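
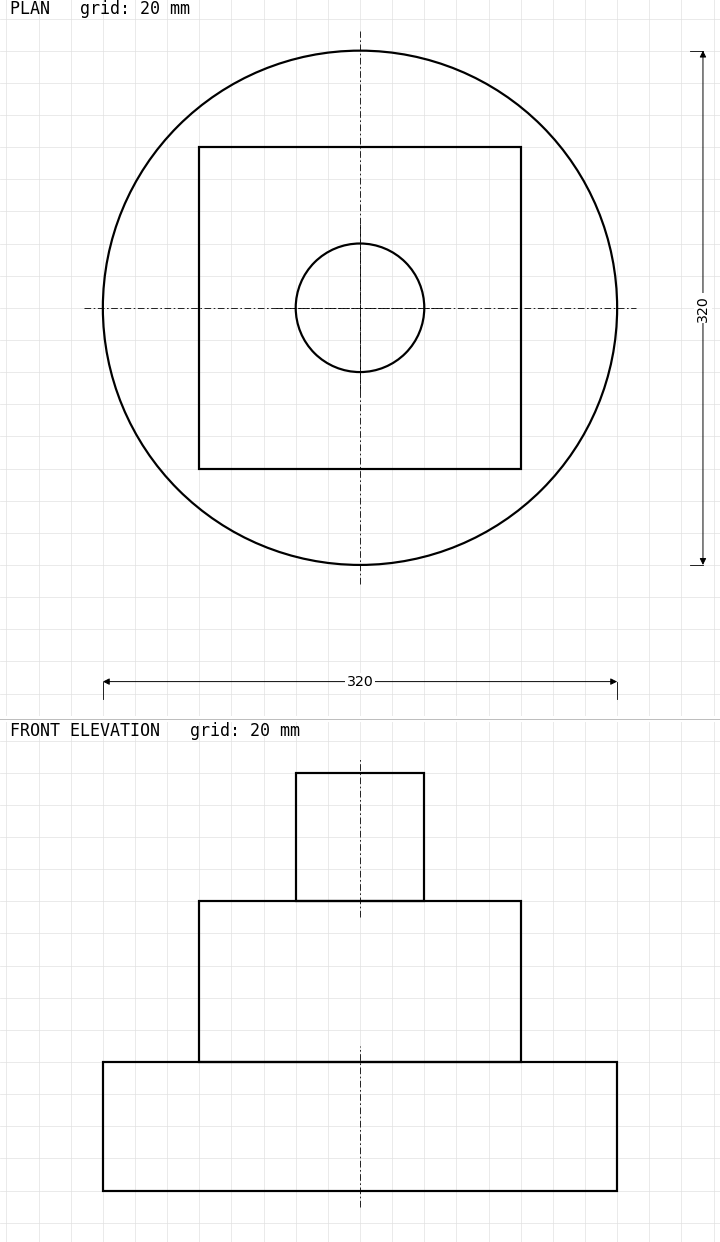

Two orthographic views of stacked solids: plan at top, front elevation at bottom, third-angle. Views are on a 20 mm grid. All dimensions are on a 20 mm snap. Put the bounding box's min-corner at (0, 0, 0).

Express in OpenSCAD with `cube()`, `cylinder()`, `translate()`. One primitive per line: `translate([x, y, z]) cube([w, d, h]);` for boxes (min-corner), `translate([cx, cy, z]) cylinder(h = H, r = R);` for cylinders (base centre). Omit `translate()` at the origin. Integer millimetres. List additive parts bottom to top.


translate([160, 160, 0]) cylinder(h = 80, r = 160);
translate([60, 60, 80]) cube([200, 200, 100]);
translate([160, 160, 180]) cylinder(h = 80, r = 40);


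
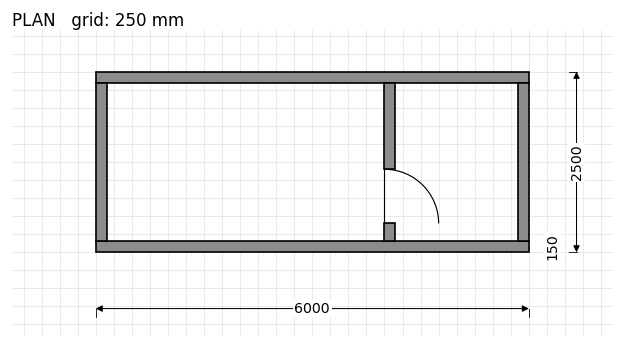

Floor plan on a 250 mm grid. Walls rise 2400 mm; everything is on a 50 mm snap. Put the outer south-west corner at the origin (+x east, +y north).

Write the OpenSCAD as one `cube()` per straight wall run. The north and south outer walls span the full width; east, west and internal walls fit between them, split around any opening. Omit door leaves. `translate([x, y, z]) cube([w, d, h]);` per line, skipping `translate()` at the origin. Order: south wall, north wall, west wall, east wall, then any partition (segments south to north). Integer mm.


cube([6000, 150, 2400]);
translate([0, 2350, 0]) cube([6000, 150, 2400]);
translate([0, 150, 0]) cube([150, 2200, 2400]);
translate([5850, 150, 0]) cube([150, 2200, 2400]);
translate([4000, 150, 0]) cube([150, 250, 2400]);
translate([4000, 1150, 0]) cube([150, 1200, 2400]);


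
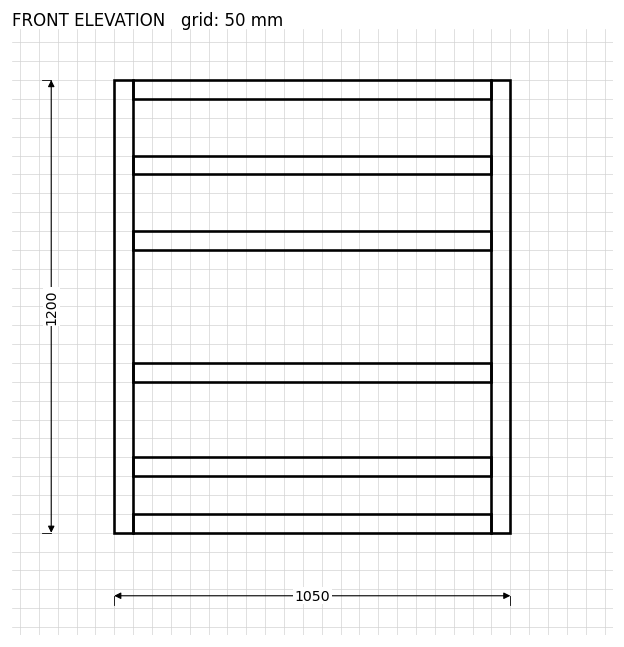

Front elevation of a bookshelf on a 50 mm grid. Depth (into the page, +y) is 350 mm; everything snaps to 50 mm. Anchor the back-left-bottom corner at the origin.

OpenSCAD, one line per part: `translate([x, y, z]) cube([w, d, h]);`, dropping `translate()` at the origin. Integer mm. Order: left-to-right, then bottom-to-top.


cube([50, 350, 1200]);
translate([50, 0, 0]) cube([950, 350, 50]);
translate([50, 0, 150]) cube([950, 350, 50]);
translate([50, 0, 400]) cube([950, 350, 50]);
translate([50, 0, 750]) cube([950, 350, 50]);
translate([50, 0, 950]) cube([950, 350, 50]);
translate([50, 0, 1150]) cube([950, 350, 50]);
translate([1000, 0, 0]) cube([50, 350, 1200]);


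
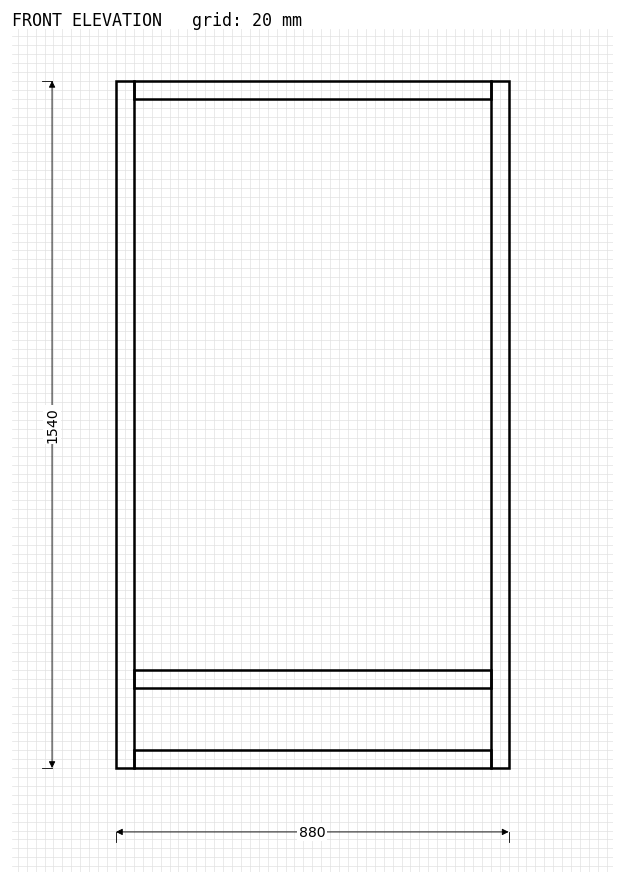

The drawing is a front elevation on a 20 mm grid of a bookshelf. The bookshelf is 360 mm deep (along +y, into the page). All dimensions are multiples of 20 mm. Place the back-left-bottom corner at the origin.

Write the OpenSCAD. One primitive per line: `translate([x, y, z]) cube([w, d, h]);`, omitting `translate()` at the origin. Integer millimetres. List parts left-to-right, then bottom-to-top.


cube([40, 360, 1540]);
translate([40, 0, 0]) cube([800, 360, 40]);
translate([40, 0, 180]) cube([800, 360, 40]);
translate([40, 0, 1500]) cube([800, 360, 40]);
translate([840, 0, 0]) cube([40, 360, 1540]);


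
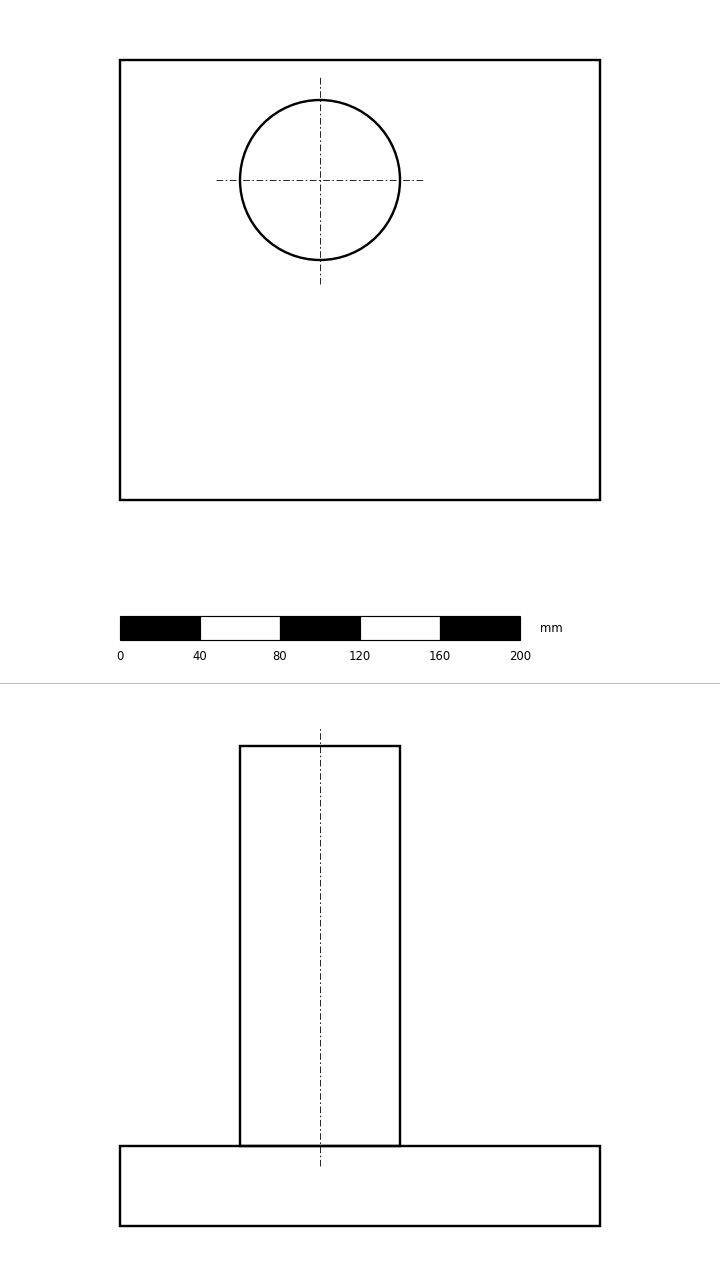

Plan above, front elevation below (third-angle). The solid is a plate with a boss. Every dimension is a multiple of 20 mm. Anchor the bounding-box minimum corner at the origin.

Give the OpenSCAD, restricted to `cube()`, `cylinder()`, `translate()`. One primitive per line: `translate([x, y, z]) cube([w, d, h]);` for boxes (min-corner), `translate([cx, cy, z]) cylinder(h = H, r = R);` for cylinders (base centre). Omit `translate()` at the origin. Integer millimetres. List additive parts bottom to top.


cube([240, 220, 40]);
translate([100, 160, 40]) cylinder(h = 200, r = 40);


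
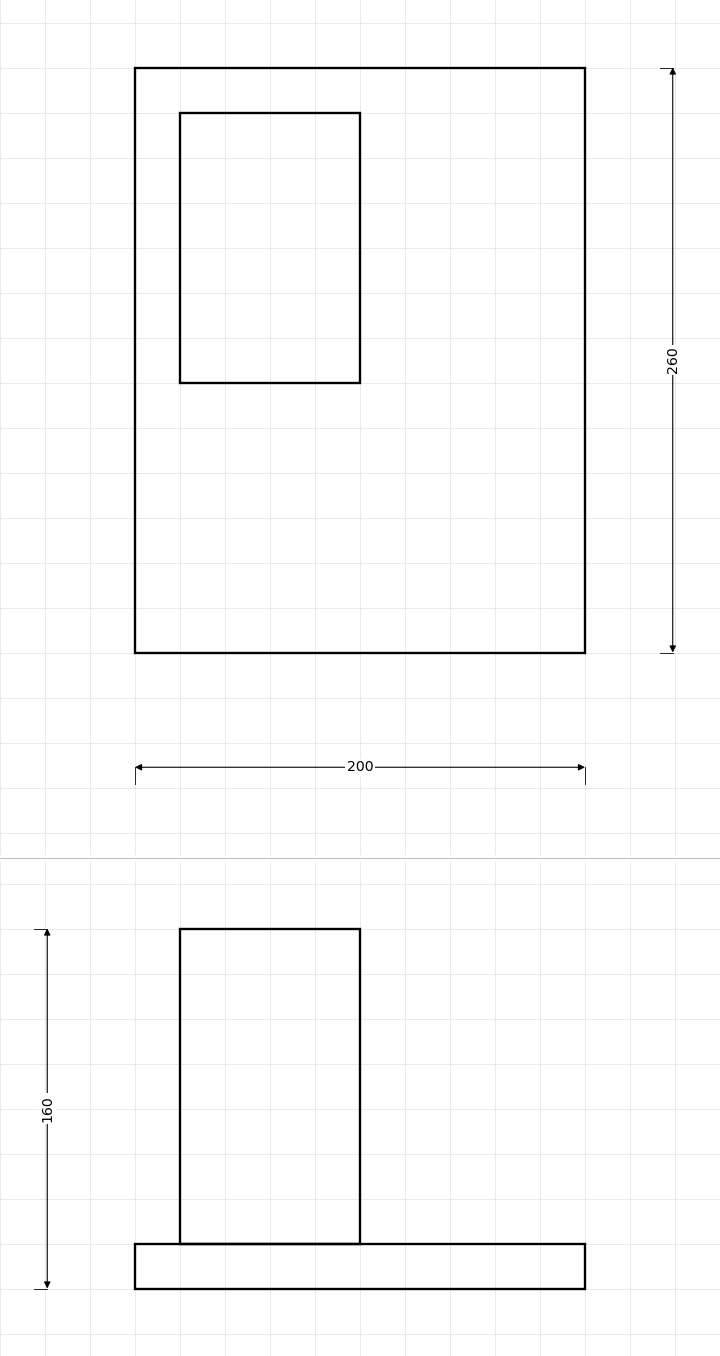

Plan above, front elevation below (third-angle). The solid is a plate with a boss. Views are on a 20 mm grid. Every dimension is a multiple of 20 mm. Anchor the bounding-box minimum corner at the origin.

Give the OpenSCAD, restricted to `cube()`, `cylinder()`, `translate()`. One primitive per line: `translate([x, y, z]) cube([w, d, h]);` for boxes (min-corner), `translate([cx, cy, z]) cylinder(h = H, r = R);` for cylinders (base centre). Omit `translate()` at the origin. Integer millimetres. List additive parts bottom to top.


cube([200, 260, 20]);
translate([20, 120, 20]) cube([80, 120, 140]);


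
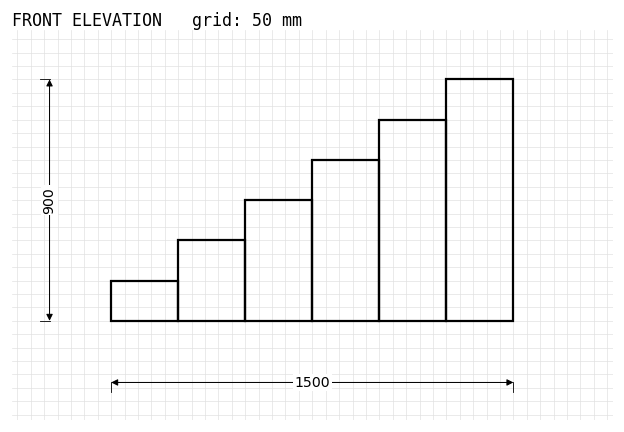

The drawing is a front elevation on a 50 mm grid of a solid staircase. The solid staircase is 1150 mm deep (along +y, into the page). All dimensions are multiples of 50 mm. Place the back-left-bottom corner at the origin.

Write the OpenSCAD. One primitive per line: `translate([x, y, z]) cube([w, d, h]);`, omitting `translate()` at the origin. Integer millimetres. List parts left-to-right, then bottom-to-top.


cube([250, 1150, 150]);
translate([250, 0, 0]) cube([250, 1150, 300]);
translate([500, 0, 0]) cube([250, 1150, 450]);
translate([750, 0, 0]) cube([250, 1150, 600]);
translate([1000, 0, 0]) cube([250, 1150, 750]);
translate([1250, 0, 0]) cube([250, 1150, 900]);


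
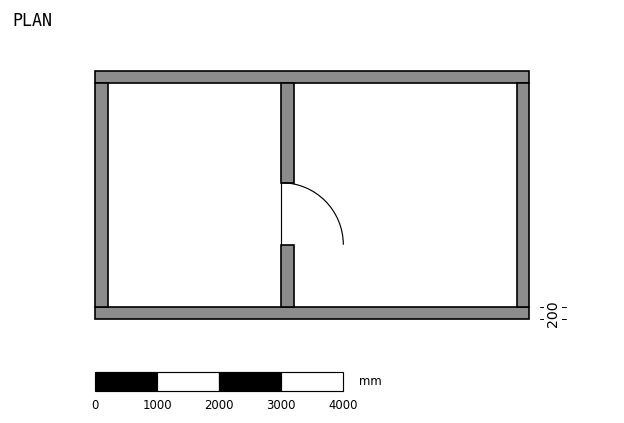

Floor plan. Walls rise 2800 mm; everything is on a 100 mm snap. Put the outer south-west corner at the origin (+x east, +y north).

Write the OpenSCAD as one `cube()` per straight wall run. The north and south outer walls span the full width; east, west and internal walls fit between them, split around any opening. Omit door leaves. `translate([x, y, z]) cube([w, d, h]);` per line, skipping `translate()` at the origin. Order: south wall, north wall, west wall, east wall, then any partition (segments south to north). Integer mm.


cube([7000, 200, 2800]);
translate([0, 3800, 0]) cube([7000, 200, 2800]);
translate([0, 200, 0]) cube([200, 3600, 2800]);
translate([6800, 200, 0]) cube([200, 3600, 2800]);
translate([3000, 200, 0]) cube([200, 1000, 2800]);
translate([3000, 2200, 0]) cube([200, 1600, 2800]);


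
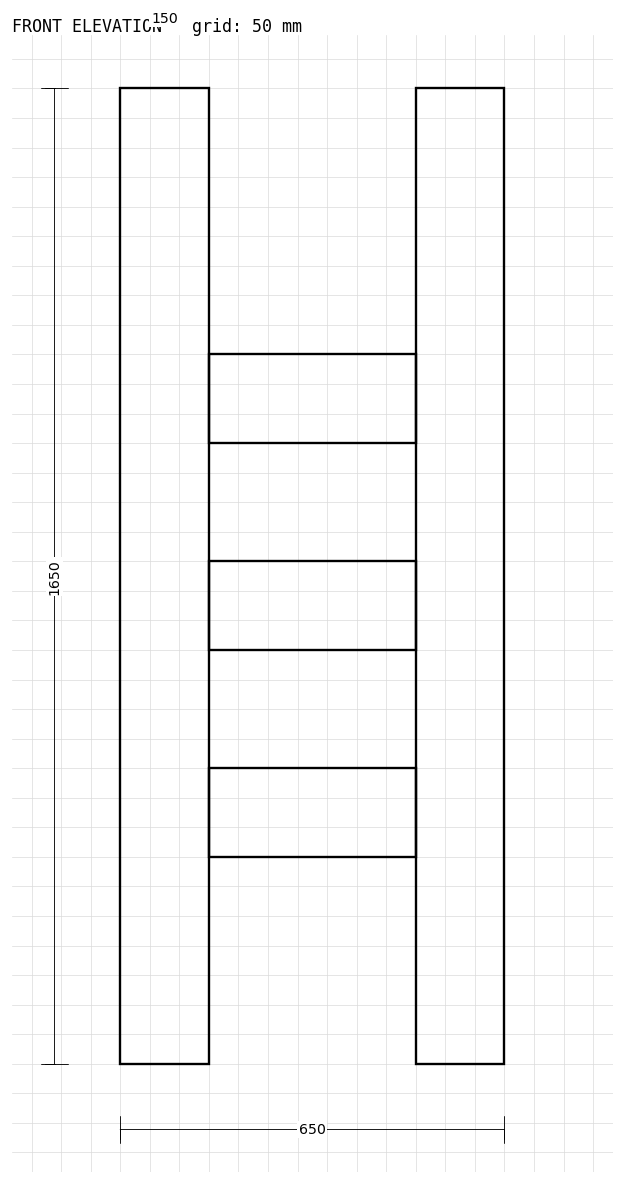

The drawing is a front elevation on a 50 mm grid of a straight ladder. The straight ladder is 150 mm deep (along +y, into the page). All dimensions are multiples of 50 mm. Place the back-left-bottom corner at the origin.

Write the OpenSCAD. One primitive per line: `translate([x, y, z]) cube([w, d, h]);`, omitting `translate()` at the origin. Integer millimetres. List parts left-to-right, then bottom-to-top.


cube([150, 150, 1650]);
translate([150, 0, 350]) cube([350, 150, 150]);
translate([150, 0, 700]) cube([350, 150, 150]);
translate([150, 0, 1050]) cube([350, 150, 150]);
translate([500, 0, 0]) cube([150, 150, 1650]);


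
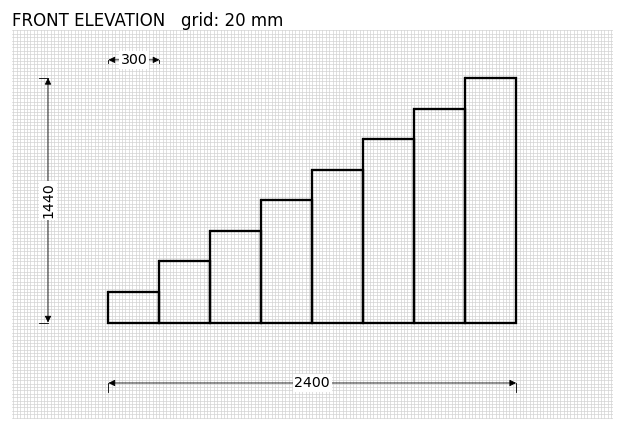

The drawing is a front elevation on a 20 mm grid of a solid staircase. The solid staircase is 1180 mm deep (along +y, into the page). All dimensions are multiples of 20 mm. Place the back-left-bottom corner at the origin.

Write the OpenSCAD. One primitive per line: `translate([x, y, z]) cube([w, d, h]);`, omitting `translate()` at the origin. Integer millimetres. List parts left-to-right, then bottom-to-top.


cube([300, 1180, 180]);
translate([300, 0, 0]) cube([300, 1180, 360]);
translate([600, 0, 0]) cube([300, 1180, 540]);
translate([900, 0, 0]) cube([300, 1180, 720]);
translate([1200, 0, 0]) cube([300, 1180, 900]);
translate([1500, 0, 0]) cube([300, 1180, 1080]);
translate([1800, 0, 0]) cube([300, 1180, 1260]);
translate([2100, 0, 0]) cube([300, 1180, 1440]);


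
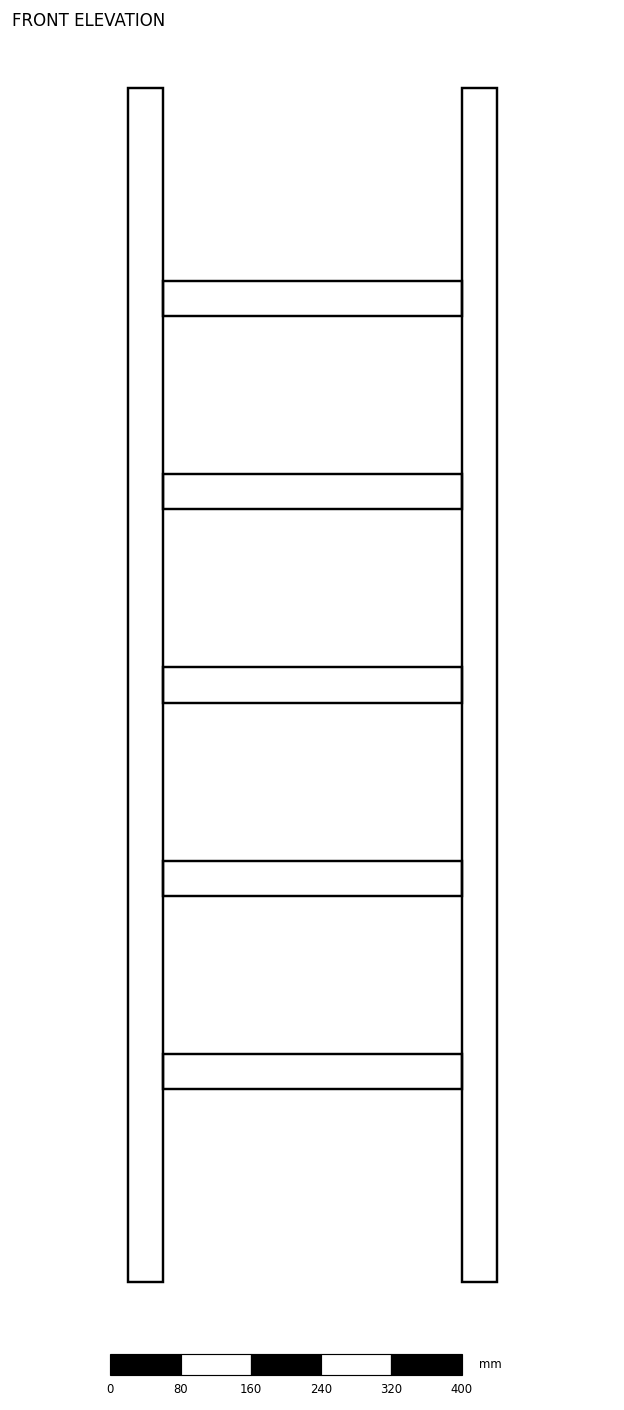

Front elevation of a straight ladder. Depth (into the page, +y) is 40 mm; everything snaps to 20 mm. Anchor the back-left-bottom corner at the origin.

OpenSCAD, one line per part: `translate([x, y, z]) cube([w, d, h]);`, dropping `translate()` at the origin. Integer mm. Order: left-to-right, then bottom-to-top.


cube([40, 40, 1360]);
translate([40, 0, 220]) cube([340, 40, 40]);
translate([40, 0, 440]) cube([340, 40, 40]);
translate([40, 0, 660]) cube([340, 40, 40]);
translate([40, 0, 880]) cube([340, 40, 40]);
translate([40, 0, 1100]) cube([340, 40, 40]);
translate([380, 0, 0]) cube([40, 40, 1360]);


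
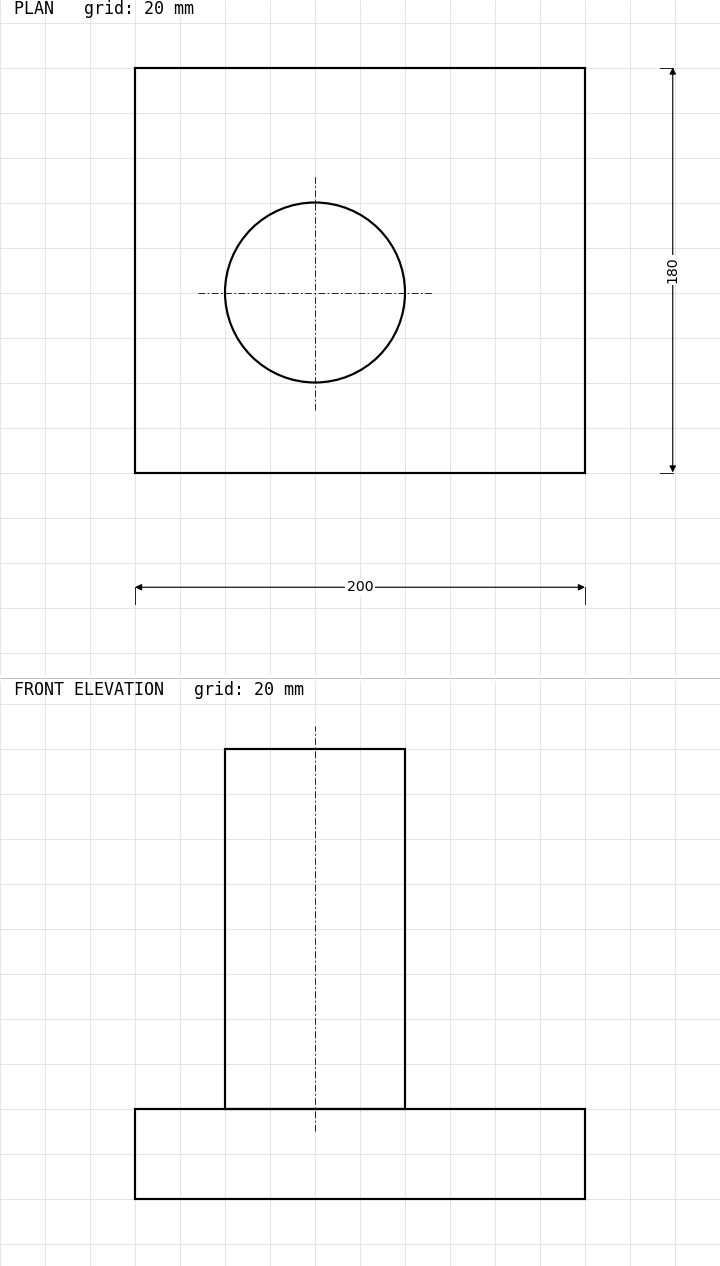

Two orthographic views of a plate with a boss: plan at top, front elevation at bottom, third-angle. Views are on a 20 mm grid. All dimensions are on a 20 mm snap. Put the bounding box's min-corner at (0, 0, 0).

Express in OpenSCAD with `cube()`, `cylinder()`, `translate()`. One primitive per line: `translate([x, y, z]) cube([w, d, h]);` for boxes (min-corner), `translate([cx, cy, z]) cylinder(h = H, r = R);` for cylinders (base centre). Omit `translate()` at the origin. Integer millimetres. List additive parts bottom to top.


cube([200, 180, 40]);
translate([80, 80, 40]) cylinder(h = 160, r = 40);


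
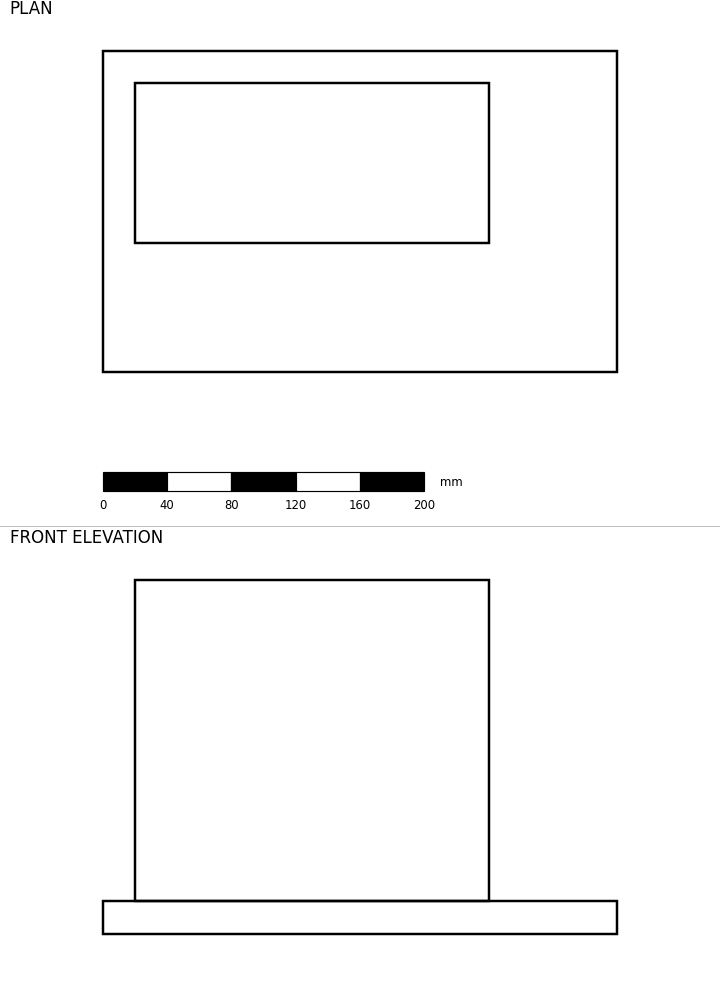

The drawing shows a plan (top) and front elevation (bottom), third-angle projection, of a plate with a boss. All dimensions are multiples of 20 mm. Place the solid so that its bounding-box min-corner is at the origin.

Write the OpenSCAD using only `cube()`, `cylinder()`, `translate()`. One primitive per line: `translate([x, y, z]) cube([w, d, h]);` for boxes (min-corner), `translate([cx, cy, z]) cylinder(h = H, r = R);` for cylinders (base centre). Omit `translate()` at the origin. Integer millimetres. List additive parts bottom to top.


cube([320, 200, 20]);
translate([20, 80, 20]) cube([220, 100, 200]);


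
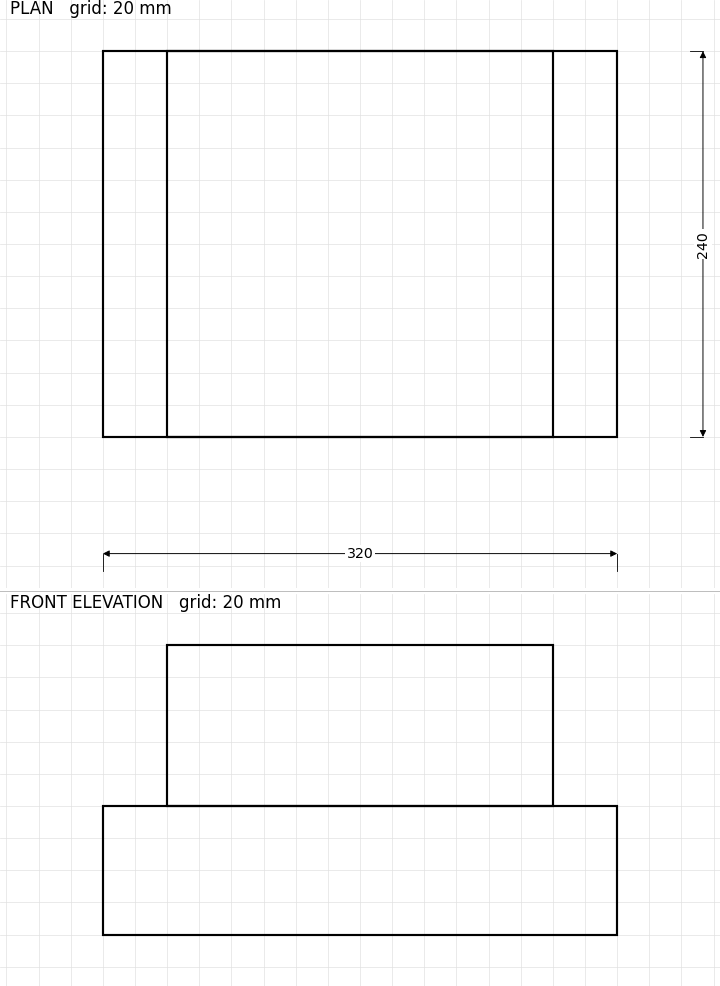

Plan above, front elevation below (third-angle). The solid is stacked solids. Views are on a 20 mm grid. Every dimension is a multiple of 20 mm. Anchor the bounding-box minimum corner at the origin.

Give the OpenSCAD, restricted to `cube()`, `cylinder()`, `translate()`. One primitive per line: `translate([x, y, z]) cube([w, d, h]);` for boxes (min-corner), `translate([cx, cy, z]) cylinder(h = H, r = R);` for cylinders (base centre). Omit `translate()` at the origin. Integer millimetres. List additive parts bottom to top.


cube([320, 240, 80]);
translate([40, 0, 80]) cube([240, 240, 100]);


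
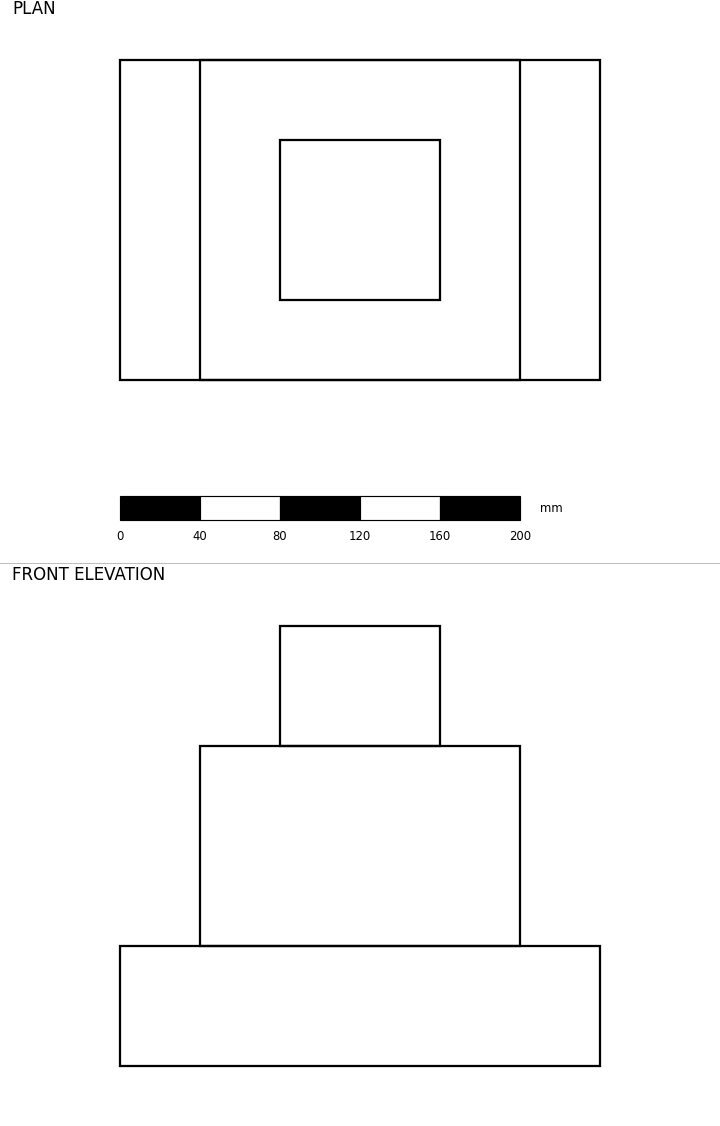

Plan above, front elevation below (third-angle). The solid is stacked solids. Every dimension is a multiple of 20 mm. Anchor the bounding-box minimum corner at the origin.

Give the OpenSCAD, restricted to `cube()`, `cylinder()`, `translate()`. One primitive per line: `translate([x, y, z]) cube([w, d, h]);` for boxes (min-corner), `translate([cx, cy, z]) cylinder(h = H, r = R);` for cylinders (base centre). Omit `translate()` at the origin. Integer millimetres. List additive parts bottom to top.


cube([240, 160, 60]);
translate([40, 0, 60]) cube([160, 160, 100]);
translate([80, 40, 160]) cube([80, 80, 60]);


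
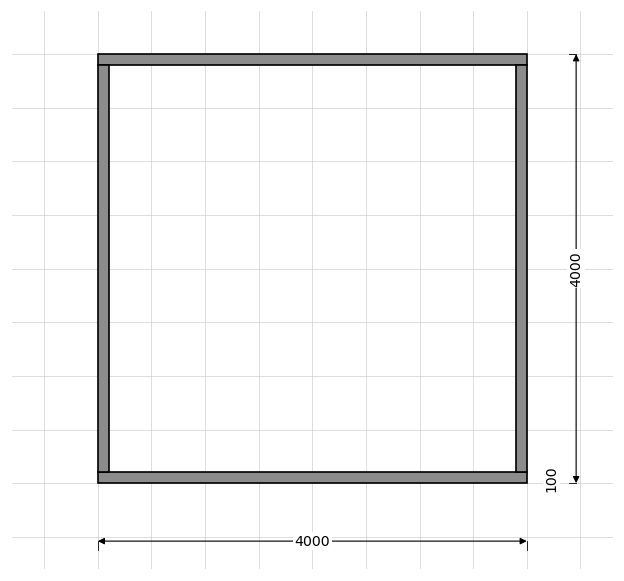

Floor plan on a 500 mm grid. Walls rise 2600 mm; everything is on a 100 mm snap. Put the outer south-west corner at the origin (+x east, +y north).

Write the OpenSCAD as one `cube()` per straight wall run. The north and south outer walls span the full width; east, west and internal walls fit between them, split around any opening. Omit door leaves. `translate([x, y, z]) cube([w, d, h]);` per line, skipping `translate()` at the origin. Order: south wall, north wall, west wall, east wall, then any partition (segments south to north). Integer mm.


cube([4000, 100, 2600]);
translate([0, 3900, 0]) cube([4000, 100, 2600]);
translate([0, 100, 0]) cube([100, 3800, 2600]);
translate([3900, 100, 0]) cube([100, 3800, 2600]);


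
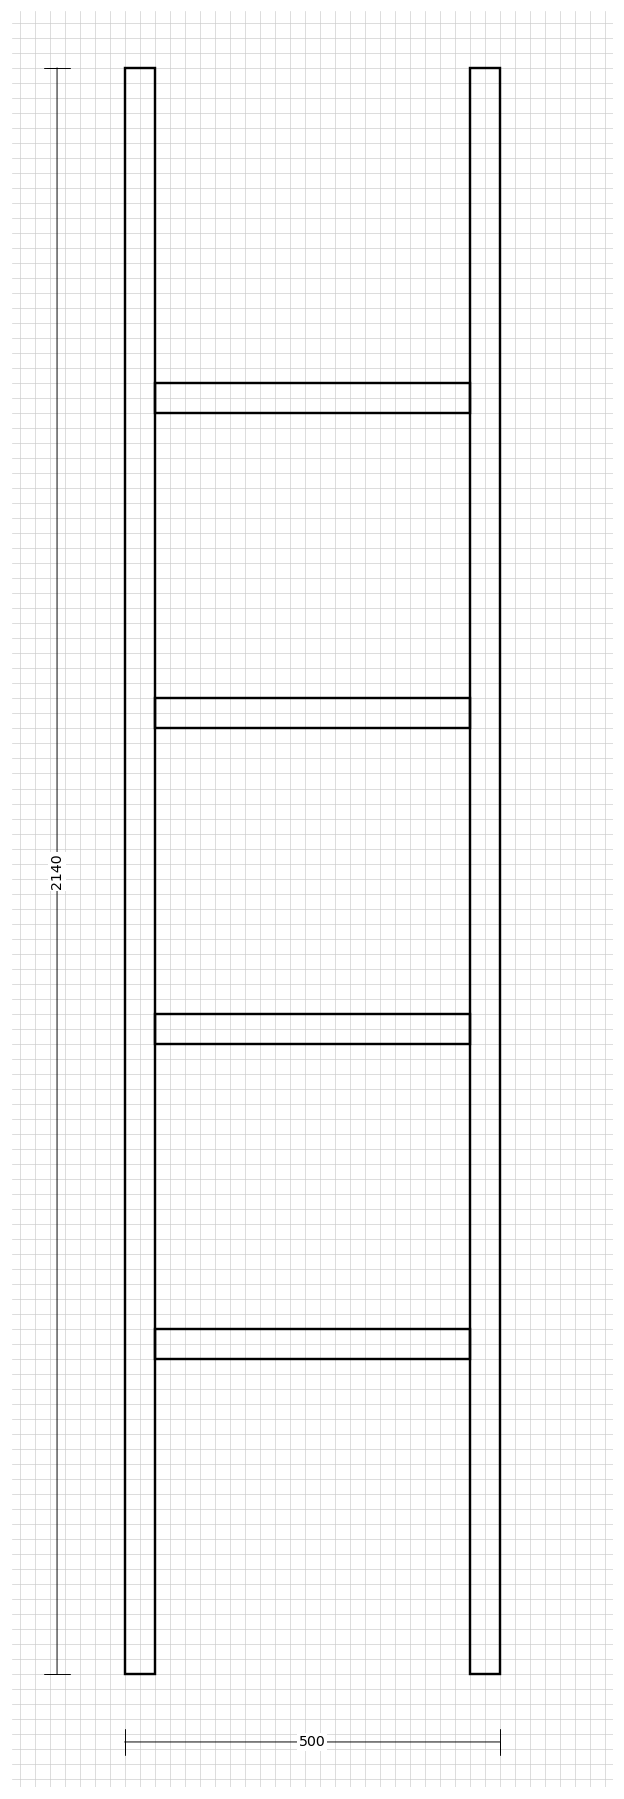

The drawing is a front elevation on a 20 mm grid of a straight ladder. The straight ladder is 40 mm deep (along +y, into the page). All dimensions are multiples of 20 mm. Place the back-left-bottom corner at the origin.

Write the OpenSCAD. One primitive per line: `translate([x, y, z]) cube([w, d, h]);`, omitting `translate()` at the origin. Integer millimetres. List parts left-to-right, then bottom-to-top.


cube([40, 40, 2140]);
translate([40, 0, 420]) cube([420, 40, 40]);
translate([40, 0, 840]) cube([420, 40, 40]);
translate([40, 0, 1260]) cube([420, 40, 40]);
translate([40, 0, 1680]) cube([420, 40, 40]);
translate([460, 0, 0]) cube([40, 40, 2140]);


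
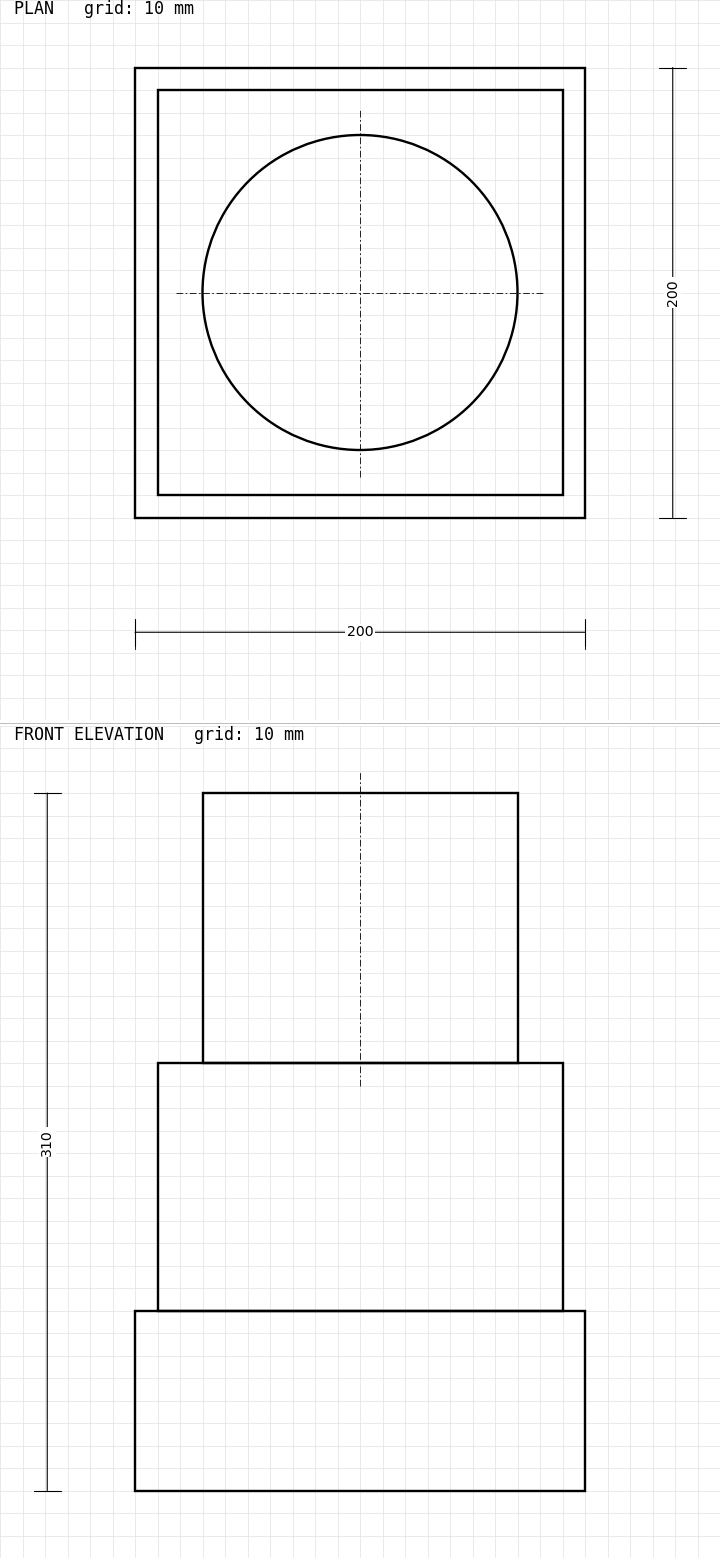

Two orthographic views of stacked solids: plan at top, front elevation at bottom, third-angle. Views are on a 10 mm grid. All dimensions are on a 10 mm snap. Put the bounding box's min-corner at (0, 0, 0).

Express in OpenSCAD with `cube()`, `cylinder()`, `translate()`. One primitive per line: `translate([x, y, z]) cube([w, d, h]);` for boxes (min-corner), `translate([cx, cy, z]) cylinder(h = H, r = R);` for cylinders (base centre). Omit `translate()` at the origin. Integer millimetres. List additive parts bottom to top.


cube([200, 200, 80]);
translate([10, 10, 80]) cube([180, 180, 110]);
translate([100, 100, 190]) cylinder(h = 120, r = 70);


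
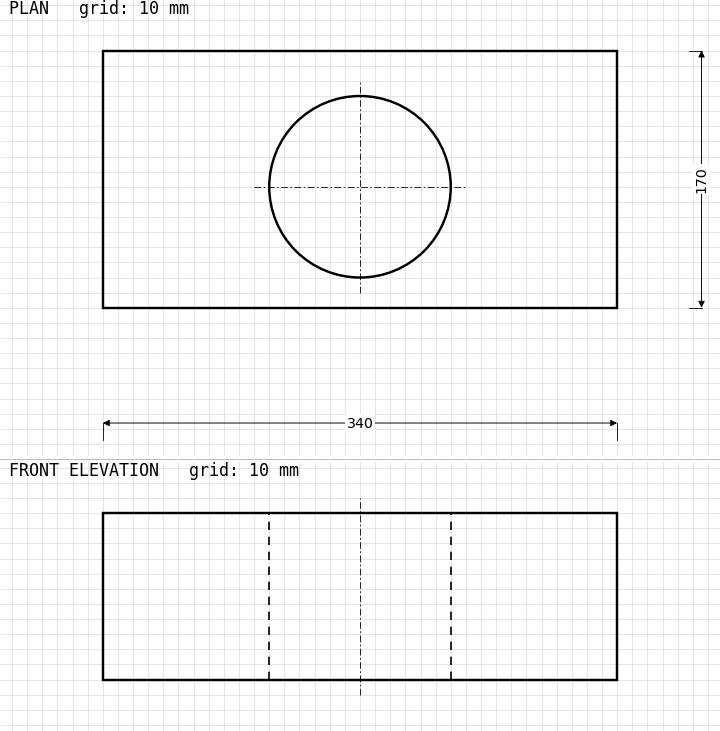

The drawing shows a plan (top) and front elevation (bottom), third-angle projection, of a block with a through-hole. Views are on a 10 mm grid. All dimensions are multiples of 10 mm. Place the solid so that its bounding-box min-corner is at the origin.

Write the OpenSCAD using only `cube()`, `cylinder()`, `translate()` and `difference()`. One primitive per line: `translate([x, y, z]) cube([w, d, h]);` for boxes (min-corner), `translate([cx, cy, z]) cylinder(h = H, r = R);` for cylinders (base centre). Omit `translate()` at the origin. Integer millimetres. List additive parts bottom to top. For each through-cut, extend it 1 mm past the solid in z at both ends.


difference() {
  cube([340, 170, 110]);
  translate([170, 80, -1]) cylinder(h = 112, r = 60);
}


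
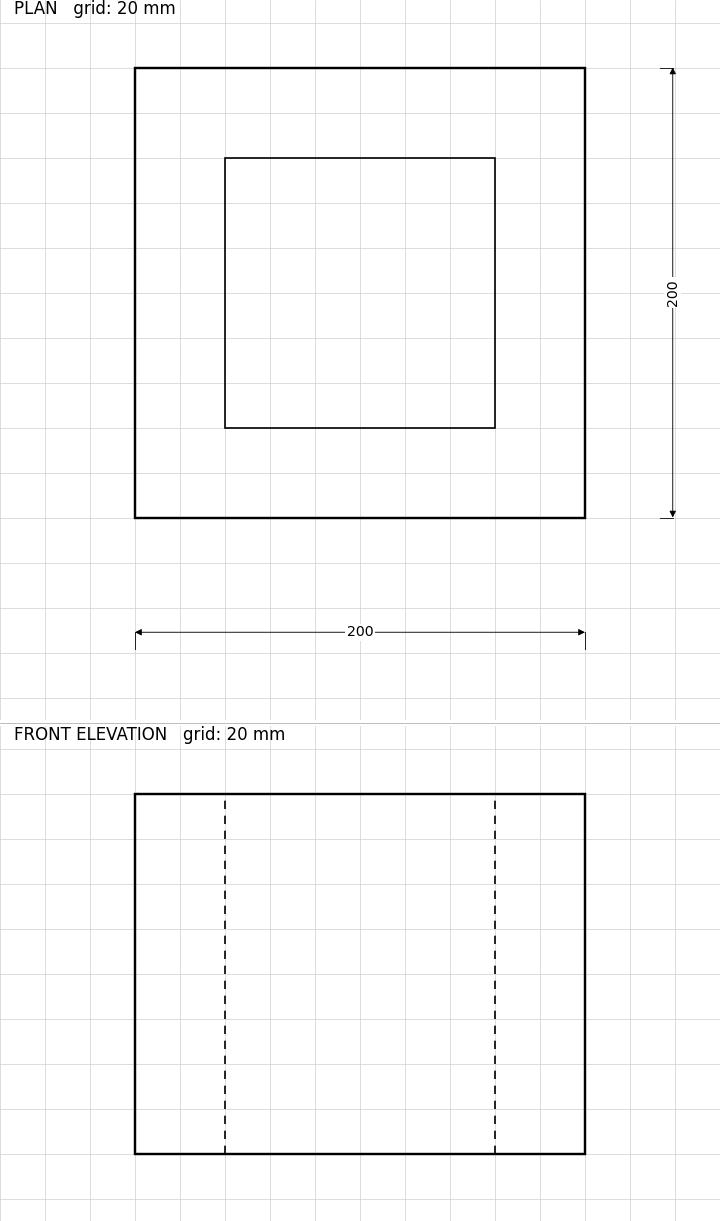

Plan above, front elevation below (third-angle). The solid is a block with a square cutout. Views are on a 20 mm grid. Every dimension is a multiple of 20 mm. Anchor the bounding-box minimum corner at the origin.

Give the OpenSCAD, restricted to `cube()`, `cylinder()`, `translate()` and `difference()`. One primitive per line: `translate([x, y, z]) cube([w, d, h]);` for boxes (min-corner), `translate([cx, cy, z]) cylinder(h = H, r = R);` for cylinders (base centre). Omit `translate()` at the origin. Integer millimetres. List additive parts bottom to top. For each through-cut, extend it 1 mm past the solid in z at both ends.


difference() {
  cube([200, 200, 160]);
  translate([40, 40, -1]) cube([120, 120, 162]);
}


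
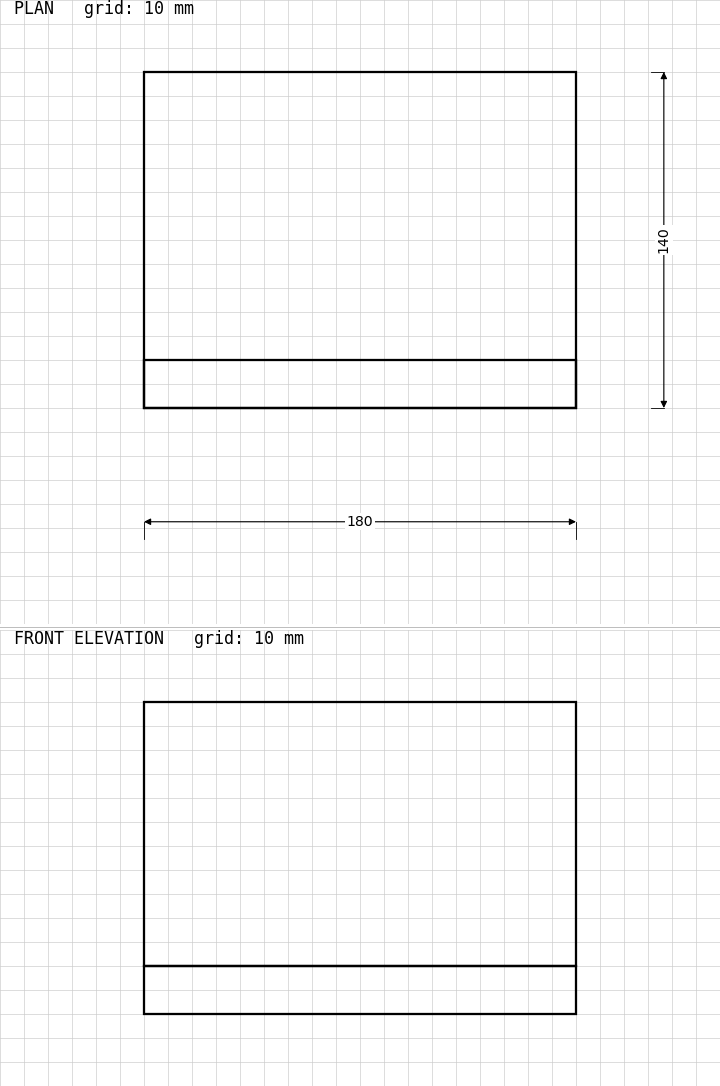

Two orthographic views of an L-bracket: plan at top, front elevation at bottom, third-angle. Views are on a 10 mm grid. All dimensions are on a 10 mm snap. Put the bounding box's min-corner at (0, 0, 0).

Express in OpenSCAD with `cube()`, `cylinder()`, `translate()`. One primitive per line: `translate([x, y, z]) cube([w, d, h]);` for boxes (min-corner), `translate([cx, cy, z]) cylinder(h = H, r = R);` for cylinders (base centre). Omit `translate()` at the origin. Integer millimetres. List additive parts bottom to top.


cube([180, 140, 20]);
translate([0, 0, 20]) cube([180, 20, 110]);


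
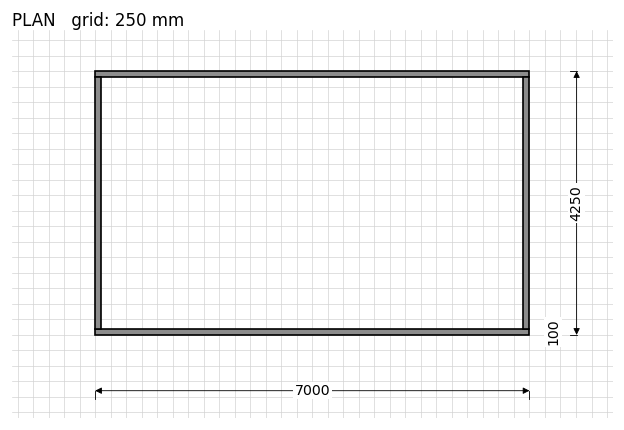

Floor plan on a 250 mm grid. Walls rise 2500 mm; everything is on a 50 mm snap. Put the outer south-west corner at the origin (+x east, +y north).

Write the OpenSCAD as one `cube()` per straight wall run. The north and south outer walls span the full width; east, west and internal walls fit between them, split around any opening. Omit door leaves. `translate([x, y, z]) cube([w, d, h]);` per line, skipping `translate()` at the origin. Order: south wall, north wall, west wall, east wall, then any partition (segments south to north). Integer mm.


cube([7000, 100, 2500]);
translate([0, 4150, 0]) cube([7000, 100, 2500]);
translate([0, 100, 0]) cube([100, 4050, 2500]);
translate([6900, 100, 0]) cube([100, 4050, 2500]);


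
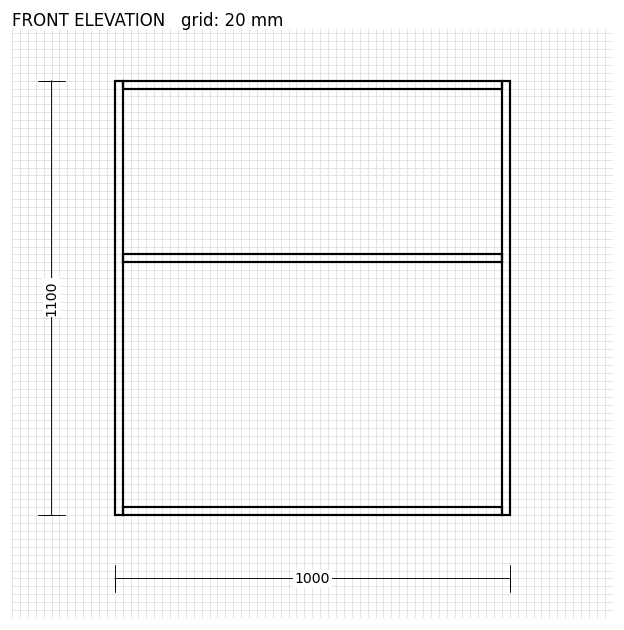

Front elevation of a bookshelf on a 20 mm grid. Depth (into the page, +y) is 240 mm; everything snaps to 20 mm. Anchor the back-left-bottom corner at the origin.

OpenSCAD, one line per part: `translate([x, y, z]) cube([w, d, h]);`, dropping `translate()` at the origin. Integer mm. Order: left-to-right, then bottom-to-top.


cube([20, 240, 1100]);
translate([20, 0, 0]) cube([960, 240, 20]);
translate([20, 0, 640]) cube([960, 240, 20]);
translate([20, 0, 1080]) cube([960, 240, 20]);
translate([980, 0, 0]) cube([20, 240, 1100]);


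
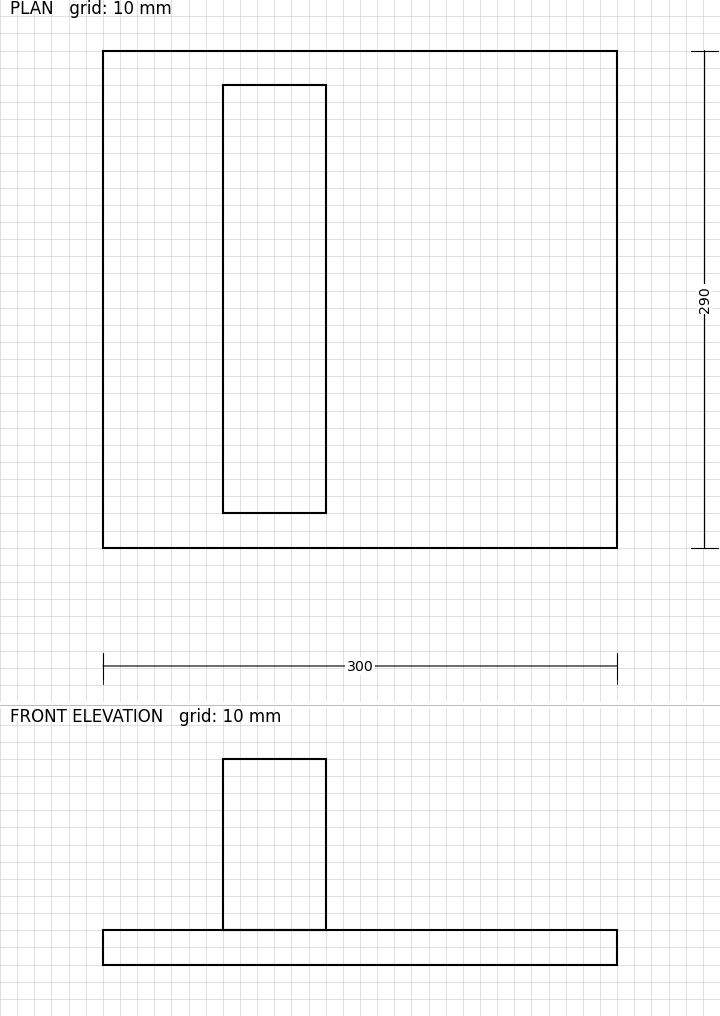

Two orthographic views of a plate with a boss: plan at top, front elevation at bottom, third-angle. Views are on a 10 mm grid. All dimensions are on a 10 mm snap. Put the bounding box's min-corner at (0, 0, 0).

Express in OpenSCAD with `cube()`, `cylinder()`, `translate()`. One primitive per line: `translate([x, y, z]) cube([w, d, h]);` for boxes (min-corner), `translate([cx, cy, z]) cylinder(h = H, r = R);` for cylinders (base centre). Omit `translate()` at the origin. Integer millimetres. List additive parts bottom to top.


cube([300, 290, 20]);
translate([70, 20, 20]) cube([60, 250, 100]);


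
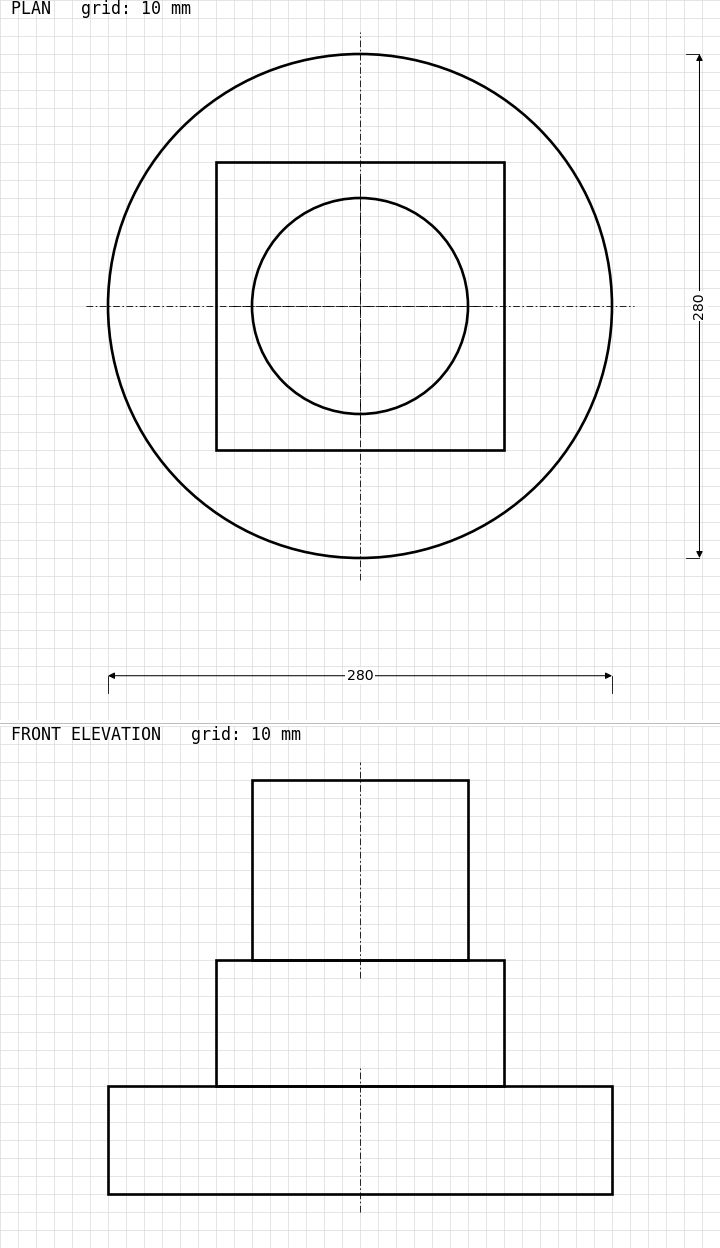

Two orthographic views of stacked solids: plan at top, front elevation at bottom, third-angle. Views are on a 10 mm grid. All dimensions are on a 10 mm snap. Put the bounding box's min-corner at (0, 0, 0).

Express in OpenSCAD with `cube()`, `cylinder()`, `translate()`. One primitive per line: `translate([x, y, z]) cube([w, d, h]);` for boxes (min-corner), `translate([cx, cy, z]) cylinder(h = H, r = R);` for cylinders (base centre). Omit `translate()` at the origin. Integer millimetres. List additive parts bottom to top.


translate([140, 140, 0]) cylinder(h = 60, r = 140);
translate([60, 60, 60]) cube([160, 160, 70]);
translate([140, 140, 130]) cylinder(h = 100, r = 60);


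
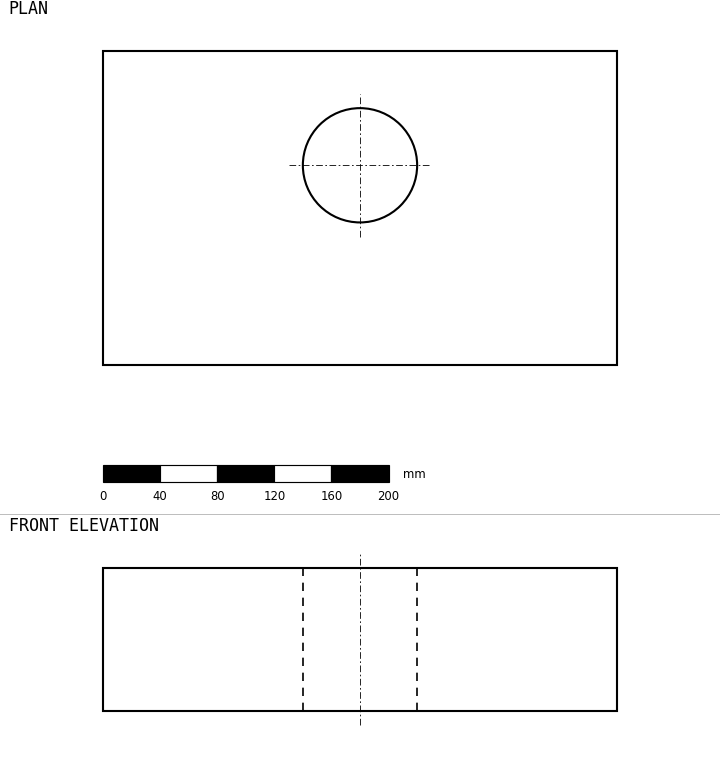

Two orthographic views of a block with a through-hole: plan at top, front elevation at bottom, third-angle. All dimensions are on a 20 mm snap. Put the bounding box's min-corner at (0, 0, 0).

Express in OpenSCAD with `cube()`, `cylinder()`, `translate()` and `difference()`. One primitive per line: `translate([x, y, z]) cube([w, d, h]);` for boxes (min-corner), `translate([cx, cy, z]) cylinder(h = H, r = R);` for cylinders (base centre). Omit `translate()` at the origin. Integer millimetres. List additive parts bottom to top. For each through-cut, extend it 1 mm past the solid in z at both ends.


difference() {
  cube([360, 220, 100]);
  translate([180, 140, -1]) cylinder(h = 102, r = 40);
}


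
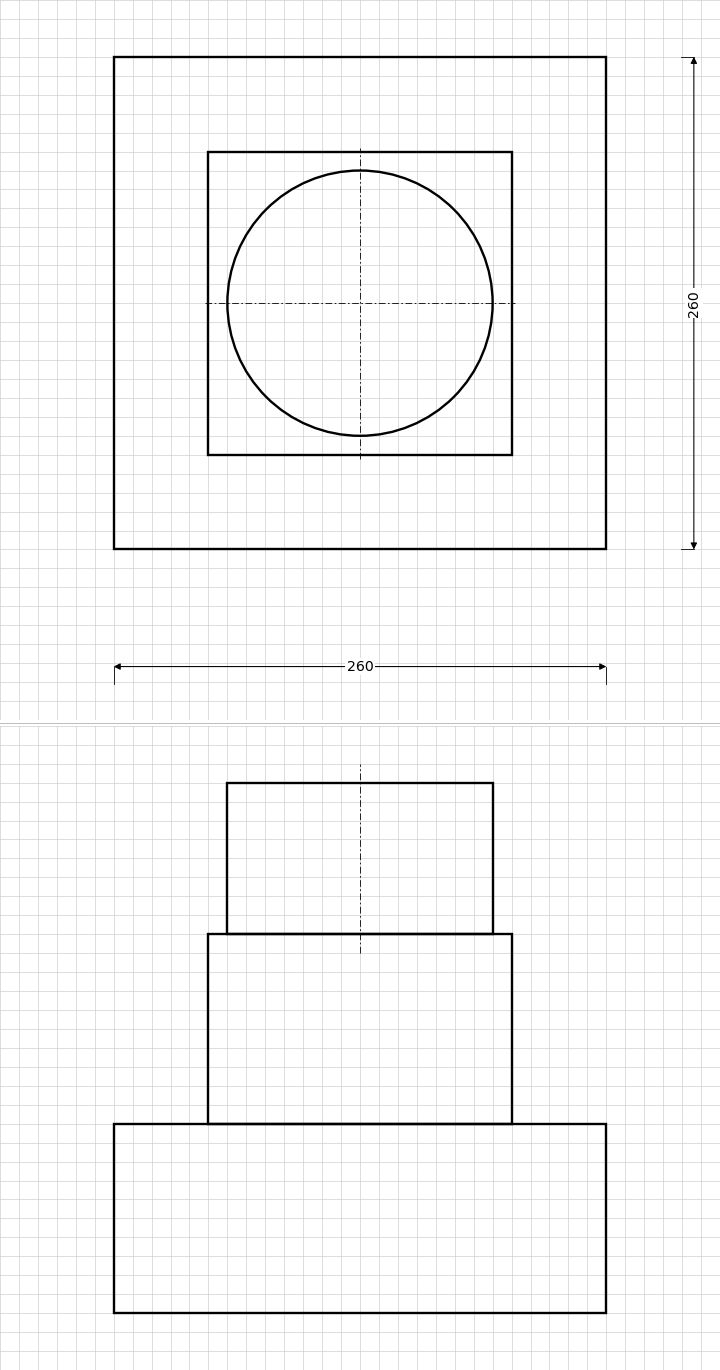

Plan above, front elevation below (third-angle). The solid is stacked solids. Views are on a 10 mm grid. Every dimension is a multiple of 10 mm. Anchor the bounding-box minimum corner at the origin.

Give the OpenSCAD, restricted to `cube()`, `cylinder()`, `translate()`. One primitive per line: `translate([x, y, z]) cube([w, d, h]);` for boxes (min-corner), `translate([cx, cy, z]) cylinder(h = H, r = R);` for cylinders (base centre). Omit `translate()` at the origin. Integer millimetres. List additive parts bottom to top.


cube([260, 260, 100]);
translate([50, 50, 100]) cube([160, 160, 100]);
translate([130, 130, 200]) cylinder(h = 80, r = 70);


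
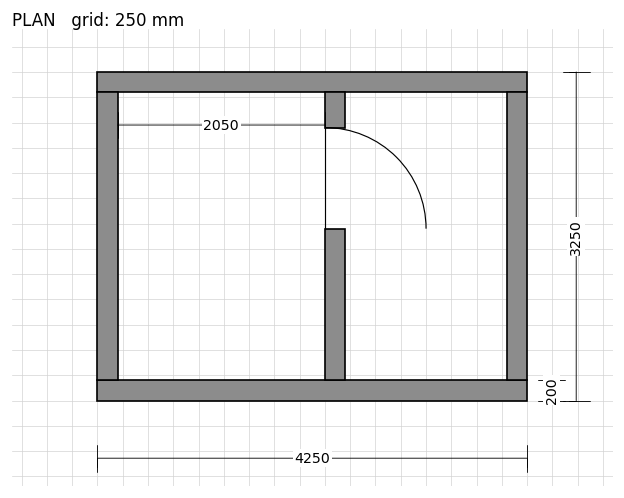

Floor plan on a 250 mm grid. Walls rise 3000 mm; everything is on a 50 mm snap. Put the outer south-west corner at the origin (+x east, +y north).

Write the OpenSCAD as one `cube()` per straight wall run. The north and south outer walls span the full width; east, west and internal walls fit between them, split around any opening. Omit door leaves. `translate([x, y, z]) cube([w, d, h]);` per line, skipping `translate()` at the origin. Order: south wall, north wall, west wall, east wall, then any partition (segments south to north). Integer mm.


cube([4250, 200, 3000]);
translate([0, 3050, 0]) cube([4250, 200, 3000]);
translate([0, 200, 0]) cube([200, 2850, 3000]);
translate([4050, 200, 0]) cube([200, 2850, 3000]);
translate([2250, 200, 0]) cube([200, 1500, 3000]);
translate([2250, 2700, 0]) cube([200, 350, 3000]);


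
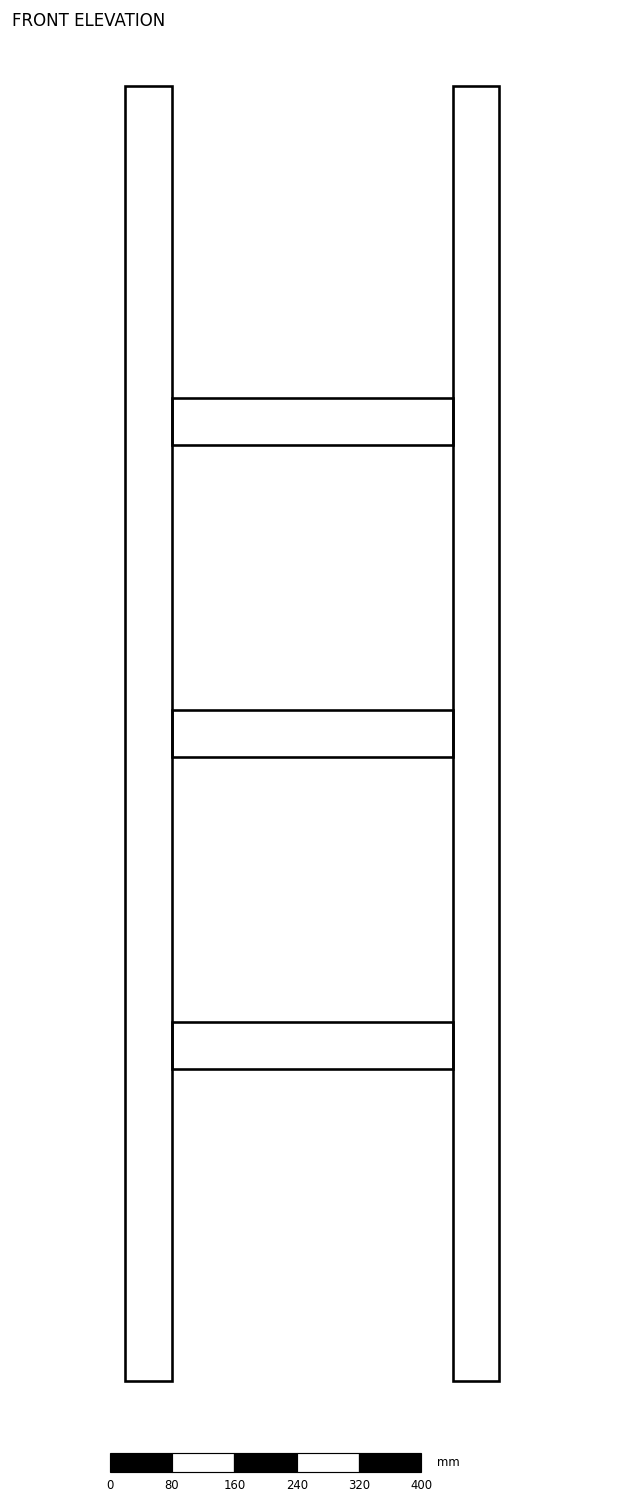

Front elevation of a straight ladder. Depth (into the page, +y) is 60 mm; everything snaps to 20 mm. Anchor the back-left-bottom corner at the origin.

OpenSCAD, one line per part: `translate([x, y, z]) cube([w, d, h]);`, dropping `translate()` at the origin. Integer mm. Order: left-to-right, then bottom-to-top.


cube([60, 60, 1660]);
translate([60, 0, 400]) cube([360, 60, 60]);
translate([60, 0, 800]) cube([360, 60, 60]);
translate([60, 0, 1200]) cube([360, 60, 60]);
translate([420, 0, 0]) cube([60, 60, 1660]);


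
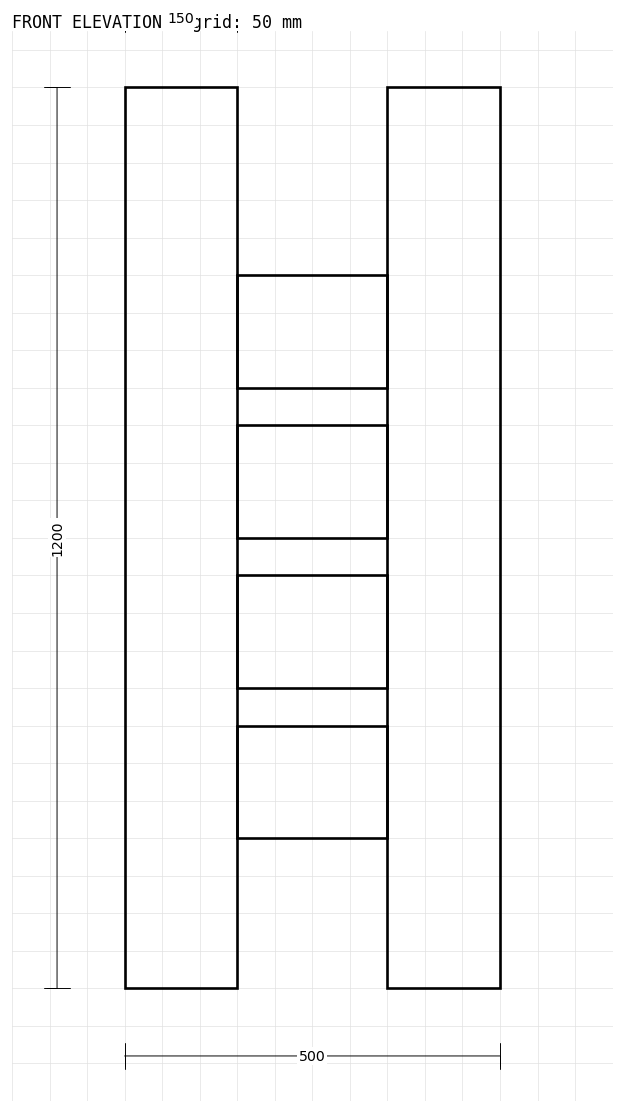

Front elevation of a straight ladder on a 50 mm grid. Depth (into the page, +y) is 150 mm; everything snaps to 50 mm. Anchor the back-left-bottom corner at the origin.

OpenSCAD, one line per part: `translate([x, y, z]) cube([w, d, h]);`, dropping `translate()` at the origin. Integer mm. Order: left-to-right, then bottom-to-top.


cube([150, 150, 1200]);
translate([150, 0, 200]) cube([200, 150, 150]);
translate([150, 0, 400]) cube([200, 150, 150]);
translate([150, 0, 600]) cube([200, 150, 150]);
translate([150, 0, 800]) cube([200, 150, 150]);
translate([350, 0, 0]) cube([150, 150, 1200]);


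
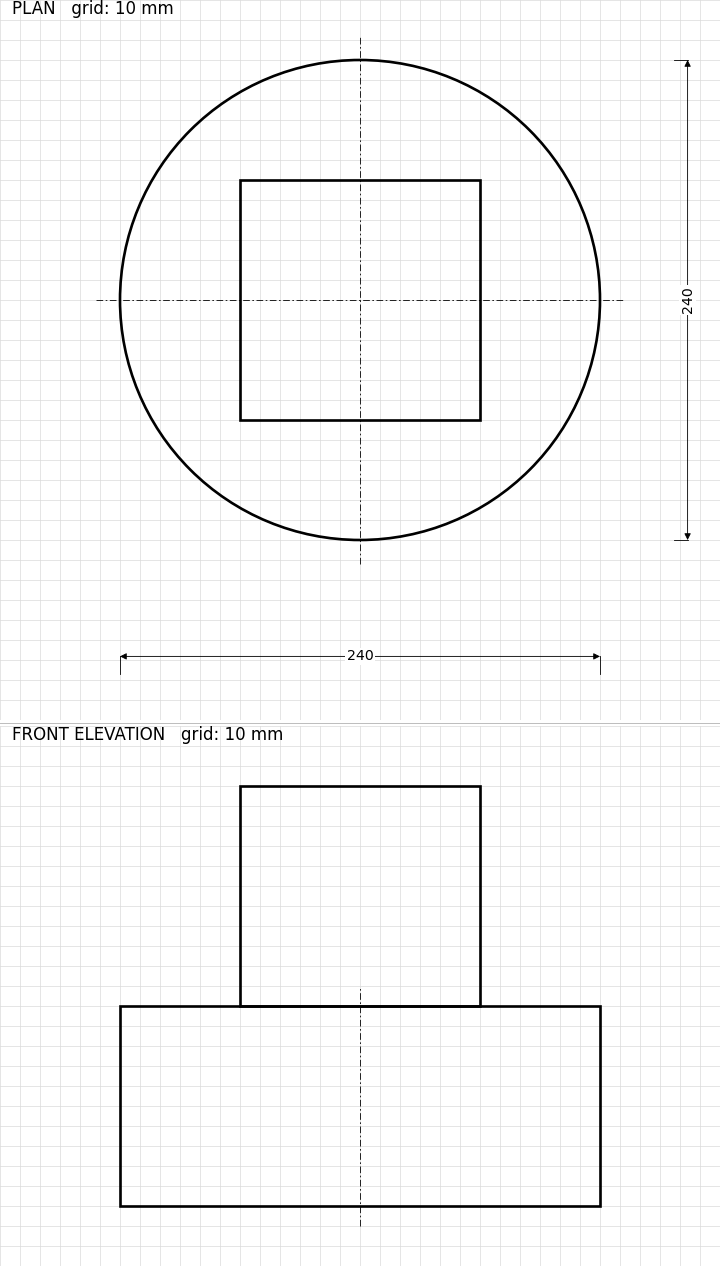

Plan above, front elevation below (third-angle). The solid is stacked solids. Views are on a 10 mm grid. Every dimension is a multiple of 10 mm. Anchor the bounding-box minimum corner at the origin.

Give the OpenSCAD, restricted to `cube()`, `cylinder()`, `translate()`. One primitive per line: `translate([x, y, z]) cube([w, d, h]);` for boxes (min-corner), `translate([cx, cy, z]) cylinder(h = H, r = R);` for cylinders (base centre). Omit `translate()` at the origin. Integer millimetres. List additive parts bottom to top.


translate([120, 120, 0]) cylinder(h = 100, r = 120);
translate([60, 60, 100]) cube([120, 120, 110]);


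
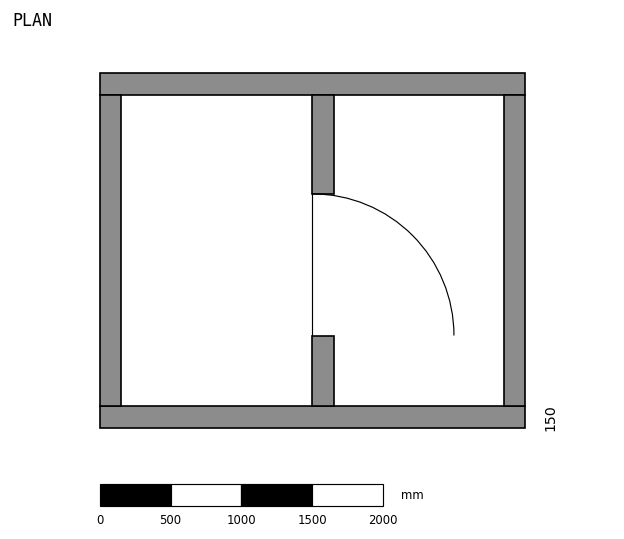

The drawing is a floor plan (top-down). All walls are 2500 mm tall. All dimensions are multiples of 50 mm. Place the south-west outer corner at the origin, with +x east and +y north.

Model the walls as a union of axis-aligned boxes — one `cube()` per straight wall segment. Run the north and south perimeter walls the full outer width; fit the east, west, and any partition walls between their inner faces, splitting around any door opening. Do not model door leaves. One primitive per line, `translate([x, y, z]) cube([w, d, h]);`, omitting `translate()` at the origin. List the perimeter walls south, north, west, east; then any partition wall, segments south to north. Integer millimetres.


cube([3000, 150, 2500]);
translate([0, 2350, 0]) cube([3000, 150, 2500]);
translate([0, 150, 0]) cube([150, 2200, 2500]);
translate([2850, 150, 0]) cube([150, 2200, 2500]);
translate([1500, 150, 0]) cube([150, 500, 2500]);
translate([1500, 1650, 0]) cube([150, 700, 2500]);


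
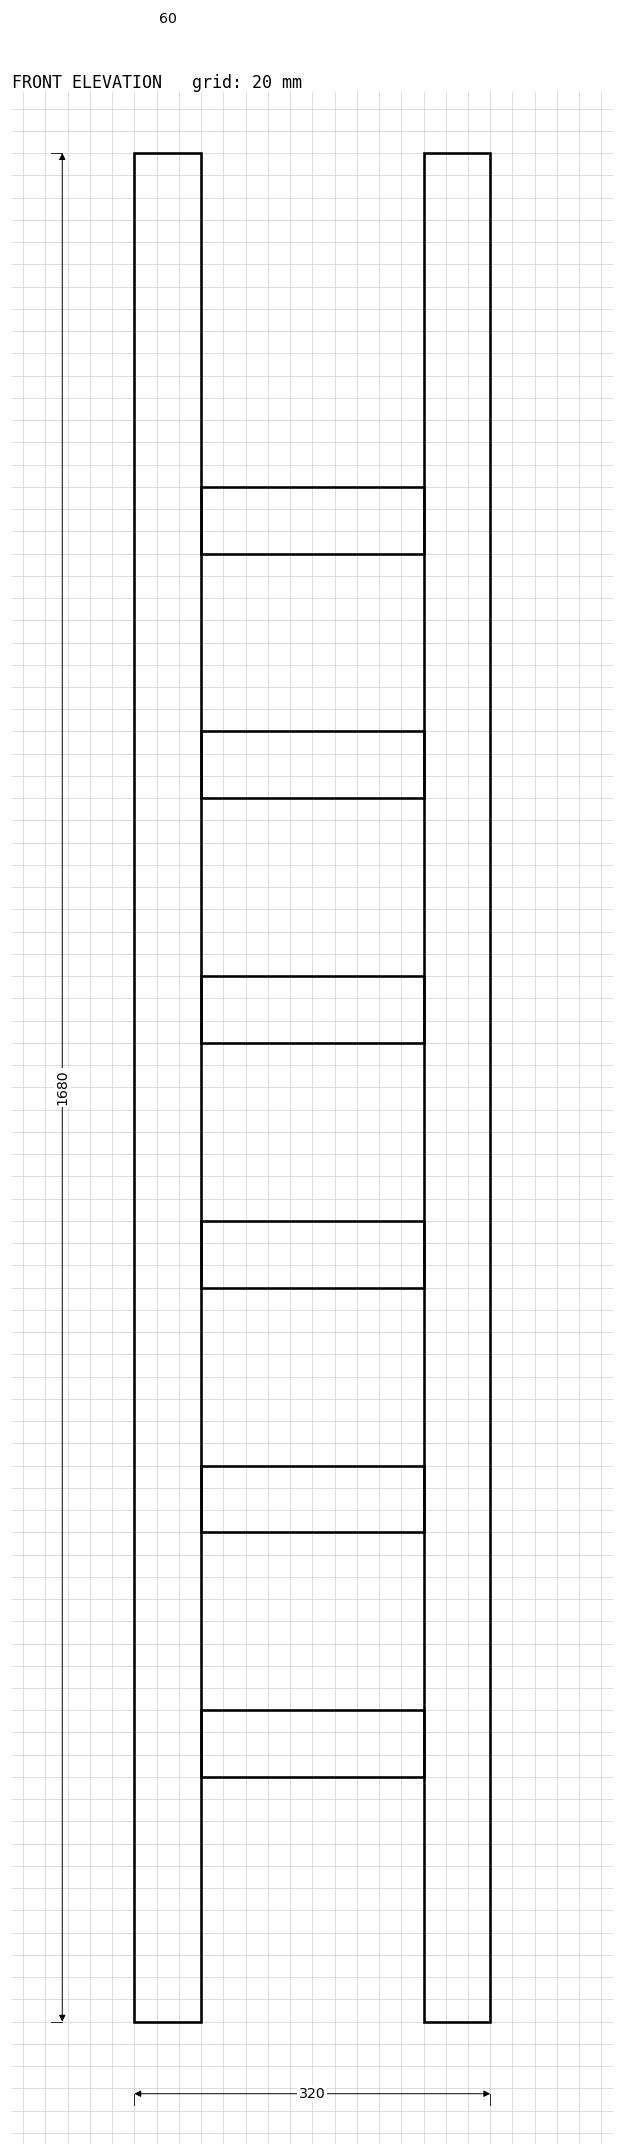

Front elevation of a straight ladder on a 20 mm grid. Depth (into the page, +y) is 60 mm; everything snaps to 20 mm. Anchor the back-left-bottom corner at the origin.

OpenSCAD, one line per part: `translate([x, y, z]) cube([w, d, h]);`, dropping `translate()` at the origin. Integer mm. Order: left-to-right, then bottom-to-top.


cube([60, 60, 1680]);
translate([60, 0, 220]) cube([200, 60, 60]);
translate([60, 0, 440]) cube([200, 60, 60]);
translate([60, 0, 660]) cube([200, 60, 60]);
translate([60, 0, 880]) cube([200, 60, 60]);
translate([60, 0, 1100]) cube([200, 60, 60]);
translate([60, 0, 1320]) cube([200, 60, 60]);
translate([260, 0, 0]) cube([60, 60, 1680]);
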